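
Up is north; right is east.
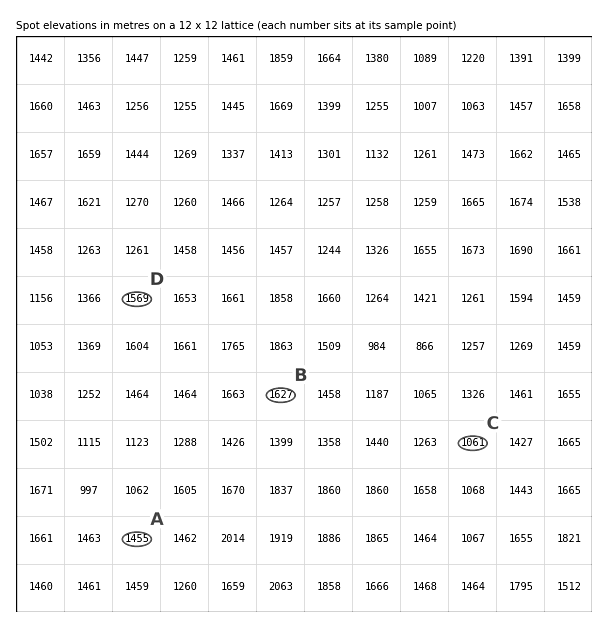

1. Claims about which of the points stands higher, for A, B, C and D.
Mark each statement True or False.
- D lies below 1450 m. False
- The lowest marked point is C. True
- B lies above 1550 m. True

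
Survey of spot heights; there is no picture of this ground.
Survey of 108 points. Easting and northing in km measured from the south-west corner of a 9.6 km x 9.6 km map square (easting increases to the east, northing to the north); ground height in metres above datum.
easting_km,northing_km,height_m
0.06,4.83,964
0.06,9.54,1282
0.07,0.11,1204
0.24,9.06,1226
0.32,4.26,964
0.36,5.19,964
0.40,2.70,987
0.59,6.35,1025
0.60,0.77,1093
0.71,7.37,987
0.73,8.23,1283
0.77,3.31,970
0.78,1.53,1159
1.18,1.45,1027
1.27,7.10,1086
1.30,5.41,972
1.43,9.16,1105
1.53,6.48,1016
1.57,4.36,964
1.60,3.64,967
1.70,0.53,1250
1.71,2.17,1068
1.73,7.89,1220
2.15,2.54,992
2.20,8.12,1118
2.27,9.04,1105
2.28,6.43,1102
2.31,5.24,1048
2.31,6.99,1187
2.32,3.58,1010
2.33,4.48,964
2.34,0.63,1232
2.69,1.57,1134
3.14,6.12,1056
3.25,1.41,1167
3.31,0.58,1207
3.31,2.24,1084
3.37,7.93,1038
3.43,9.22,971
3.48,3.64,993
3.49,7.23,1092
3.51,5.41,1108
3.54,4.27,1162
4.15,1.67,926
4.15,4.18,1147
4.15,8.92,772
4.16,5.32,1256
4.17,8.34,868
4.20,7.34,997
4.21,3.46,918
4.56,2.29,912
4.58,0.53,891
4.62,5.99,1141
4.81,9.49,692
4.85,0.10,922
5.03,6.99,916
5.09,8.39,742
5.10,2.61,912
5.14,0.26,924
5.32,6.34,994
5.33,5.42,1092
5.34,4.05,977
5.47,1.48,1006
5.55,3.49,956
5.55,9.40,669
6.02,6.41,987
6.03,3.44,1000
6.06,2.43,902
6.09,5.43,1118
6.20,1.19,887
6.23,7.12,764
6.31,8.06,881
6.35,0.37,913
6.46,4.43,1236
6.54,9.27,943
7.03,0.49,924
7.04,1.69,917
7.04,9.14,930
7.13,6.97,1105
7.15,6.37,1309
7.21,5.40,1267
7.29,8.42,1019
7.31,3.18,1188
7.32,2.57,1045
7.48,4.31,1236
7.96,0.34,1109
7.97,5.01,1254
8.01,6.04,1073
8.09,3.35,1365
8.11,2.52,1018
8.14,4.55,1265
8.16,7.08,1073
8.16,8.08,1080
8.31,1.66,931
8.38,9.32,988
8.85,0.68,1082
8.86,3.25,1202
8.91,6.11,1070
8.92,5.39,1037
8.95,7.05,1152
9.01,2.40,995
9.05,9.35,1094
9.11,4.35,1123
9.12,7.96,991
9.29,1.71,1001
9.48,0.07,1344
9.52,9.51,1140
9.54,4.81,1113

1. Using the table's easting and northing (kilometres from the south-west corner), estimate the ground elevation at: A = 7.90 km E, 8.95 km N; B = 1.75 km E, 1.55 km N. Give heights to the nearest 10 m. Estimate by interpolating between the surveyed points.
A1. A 950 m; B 1150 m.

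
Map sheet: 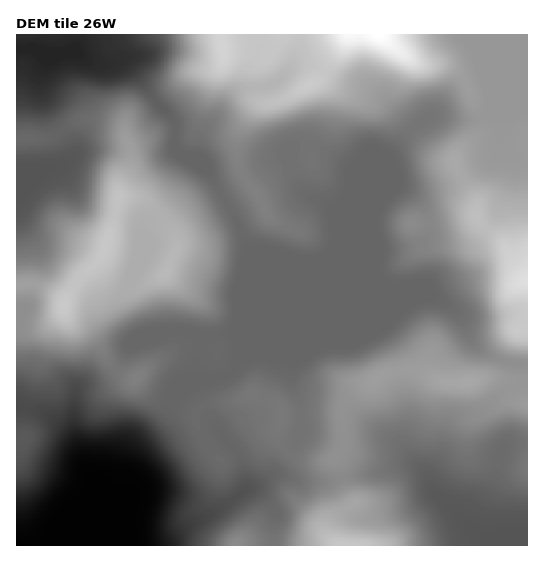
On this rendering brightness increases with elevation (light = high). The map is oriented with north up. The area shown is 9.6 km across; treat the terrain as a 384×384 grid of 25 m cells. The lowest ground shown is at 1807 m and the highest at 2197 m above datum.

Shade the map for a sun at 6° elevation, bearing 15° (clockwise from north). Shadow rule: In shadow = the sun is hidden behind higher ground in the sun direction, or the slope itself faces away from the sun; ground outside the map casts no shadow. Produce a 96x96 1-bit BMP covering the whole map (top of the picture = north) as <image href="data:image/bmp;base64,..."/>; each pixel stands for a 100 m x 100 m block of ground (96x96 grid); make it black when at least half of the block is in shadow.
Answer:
<image width="96" height="96" href="data:image/bmp;base64,Qk2+BAAAAAAAAD4AAAAoAAAAYAAAAGAAAAABAAEAAAAAAIAEAAATCwAAEwsAAAIAAAAAAAAA////AAAAAAAAAAAAAAAAAAAAAAAAAAAAAAAAAAAAAAAAAAAAAAAAAAAAAAAAAAAAAAAAAAAAAAAAAAAAAAAAAAAAAAAAAAAAAAAAAAAAAACAAAAAAAAAAAAAAACAAAAAAAAAAAAAAADAAAAAAAAAAAAAAADgAAB8AAAAAAAAAADgAAD/gAAAAAAAAADgAAH/wAAAAAAAAACAAH//wAAAAAAAAAAAAf//gAAAAAAAAAAAB///gAAAAAAAAAAAH///AAAAAAAAAAAAH///AAAAAAAAAAAAH//+AAAAAAAAAAAAP//8AAAAAAAAAAAAP//4AAAAAAAAAAAAP//4AAAAAAAAAB4AH//wAAAAAAAAAD8AH//wAAAAAAAAAH8AD//gAAAAAAAAAD8AAP/AAAAAAAAAAB8OAP+AAAAAAAAAAAQfAH8AAAAAAAAA+AAfwH4AAAAAAAAB/AA/4DwAAAAAAAAB+AA/8AAAAAAAAAAAAAA//AAAAAAAAAAAAAA//wAAAAAAAAAAAAC//wAAAAAAAAAAAA4//wAAAAAAAAAAAD7//gAAAAAAAAAAAD///AAAAAAAAAAAAH///AAAAAAAAAAAAH///AAAAAAAAAAAAH8//D+AAAAAAAAAAH8P8H/4AAAAAAAAAHgH4P//4AAAAAAAAIADwP//8AAAAAAAAcABAH//+AAAAAAAAeAAAD//8AAAAAAAA+AAAA//4AAAAAAAA/AAAAf/wAAAAAAAA/AAAAH/AAAAAAAAA+AAAAB+AAAAAAAAAYAAAAA4AAAAAAAAAAAAAAAAAAAAAAAAPAAAAAAAAAAAAAAA/gAAAAAAAAAAAAAP/wAAAAAAAAAAAAAf/4AAAAAAAAAAAAAP/4AAAAAAAAAAAAAB+AAAAAAAAAAAAAAAAAAAAAAAAAAAAAAAAAAAAAAAAAAAAAAAAAAAAAAAAAEAAAAAAAAAAAAAAAAAAAAAAAAAAAAAAAAAAAAAAAAAAAAAAAAAAAAAAAAAAAAAAAAAAAAAAAAAAAAAAAAAAAAAAAAAAAAAAAAAAAAAAAAAAAAAAAAAAAAAAAAAAAAAAAAAAAAAAAAAAAAAAAAAAAAAAAAAAAAAAAAAAAAAAAAAAAAAAAAAAAAAAAAAAAAAAAAAAAAAAAAAAAAAAAAAAAAAAAAAAAAAAAeAAAAAAAAAAAAAAB/wADwAAAAAAAAAAB/8Af4AAAAAAAAAAD//g/8AAAAAAAAAMD//5/+AAAAAAAAA+D/////AAAAAAAAD/D/////gAAAAAAAH/n/////4AAAAAAAP///////8AAAAAAAP///////+AAAAAAAP/+B/////AAAAAAAf/4AP+f//AAAAAAAf/wAD4///gAAAAAAP/4AAB///gAAAAAAH/4AAD///wAAAAAAD/4AAD///gAAAAAAAwAAAH///gAAAAAAAAAAAH//wAAAAAAAAAAAAH//AAAAAAAAAAAAAH/+AAAAAAABAAAAAP/4AAAAAAAD/wAAAP/wAAAAAAAD/wAAAH/gAAAAAAAAAAAAAAAAAAAA="/>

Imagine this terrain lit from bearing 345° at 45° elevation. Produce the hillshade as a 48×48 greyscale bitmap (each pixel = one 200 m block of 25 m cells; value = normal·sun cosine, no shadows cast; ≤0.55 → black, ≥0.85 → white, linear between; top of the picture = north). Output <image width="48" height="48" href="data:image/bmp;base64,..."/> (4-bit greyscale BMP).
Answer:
<image width="48" height="48" href="data:image/bmp;base64,Qk32BAAAAAAAAHYAAAAoAAAAMAAAADAAAAABAAQAAAAAAIAEAAATCwAAEwsAABAAAAAAAAAAAAAAABEREQAiIiIAMzMzAERERABVVVUAZmZmAHd3dwCIiIgAmZmZAKqqqgC7u7sAzMzMAN3d3QDu7u4A////AHeIiIiIiIh4q83Kmaupm8zcypeIiIiIiGeIiIiIiIh3ms3bmaupmrvLu6iIiIiIiGZ4iIiIiJmYiKzcqZq7upmZmqmYiId3d0VniIiIiJqqh3m7uYi9y6h4iImYiHd3ZjNGeIiIiImqh2aKqomszLqpmHiId3d2ZjM1Z4iIiIiId2VniZqpqqu7uYd3dmZ3ZjNEZ4iIh3ZmZmZmZ4mId4iZqYd3dmZ3d1REZ3d3dmVVZ3d2ZneIh3d3iIdnd2d4iGVEVmZmZlRWd4iHd3eJqHd3d3Zmd3d4iXZERERFVVVneIiHd3iJqYd3d3ZmZmZniJhlRDIjREVneIh3iHeImYd3d3dmZlVFZpmGVEMhIjV3iId4iIeIiIdmVmZmZ2VERJh2VWUyEkZ4iHd3iIiIiIdlVWZmZndlRXdmVnZTI1eImIiIiImImYdmVVVVVVZ3eGZWZndlVWeIiZmZiZmYmYh3ZmZlVVVniFVVVWd3h2Z4iImamZmZmamYd3d4iIh4iFZUM0VoqYZ3iIiJmZiaq8zLqYiJmrupiEVTIjV4qqh3iIiIiIiJq8zdy6mZmrunVEQyISRniamIiIiIiIiImaq83LqZmqqEIWVDIiNFZ4iIh4iIiIiIiIiavMuqqpl1RIh0NEMiNWZ3ZmeIiIiIiIiImrzLqZmYiImXZVVCATRENFaIiIiIiIiIiKvLqYiIiHiZhmZlMRIiNGd4iIiIiIiIiImqmHdmZ2ebp2ZnZDIjVmZ4iIiIiIiIiIiIh2d3ZYisuGZmiGRFZlV4iIiIiIiIh3eHd3iZh7vMyoZmeJhmZlV4iIiIiIiIh2VmZmeJmcy7y6hmeJmGZlVoiIiIiIiIiGVVVVV5mbqqq6l2eImHZmZniHdmeIiIiIdmZmZ4mbqZqqqHeIiYd4d3dmZmeIiIh3eIh3eKqrqZq8uXd4iJiIiHZWd3eIiIiHeIh3eaq6qqvdyoZ3iZmJmHdniYiIiImZmIiIiaqpq8zdyoZ3iZmZh3eIiZiIiIm7qYiZiJmYmru7uod4mqmZh3iIiId4iIirqYmamZmYiaqqu6mZqqqpd3iIh3d3iIiJmIiaqpqoiJmavLqau7uph4iId3d3iIiIh3eJqpmXd4iazcqZq6mId4iIh3d3iIiIiIiImZiGZmeJvLmIiZd3d3eIiIh3eIh4mqmIiIiGZmZ3mpmHZ4d3d2ZneId2Z3d4m8uoiIiJmYdniZmZd4d4h1RFZndlVEVnmry5iIiLu6mHmqmaqId4h1IAE0VUQzRWiaqpiIiLzMupm7qZmHZVdlMQABIzNERVZ4iIiIiKu7u7vNy5hmZDRnd1MAEkVmZURWd3eIiJqru83u7KdUQyNniZhjM1Z3ZTETV4iIiJmavN3e7LqFRDJGZ4mYZVZmVBABR4iIiJiau7qru8y5h2VWZmiZhkNEIQEjR4iIiJiJmZiImrzMuYdnd2aIhjERATV4eIiIiIh3eIiHd3iqmIh3iHZ4dkEBJXiZmIiIiGd3d4iIdlaIeIiIiHd4dkIRNomZmYiIiA=="/>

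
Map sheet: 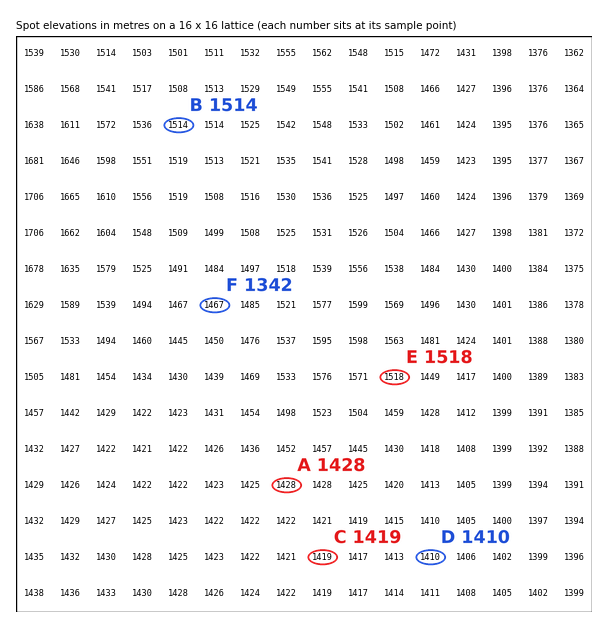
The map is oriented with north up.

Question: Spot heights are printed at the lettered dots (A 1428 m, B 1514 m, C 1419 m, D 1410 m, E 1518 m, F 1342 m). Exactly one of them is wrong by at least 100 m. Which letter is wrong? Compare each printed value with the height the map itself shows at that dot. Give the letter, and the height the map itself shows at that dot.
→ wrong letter F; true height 1467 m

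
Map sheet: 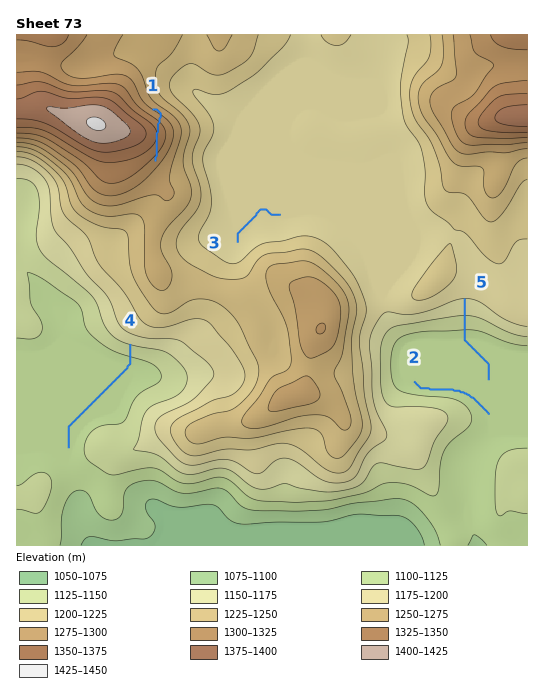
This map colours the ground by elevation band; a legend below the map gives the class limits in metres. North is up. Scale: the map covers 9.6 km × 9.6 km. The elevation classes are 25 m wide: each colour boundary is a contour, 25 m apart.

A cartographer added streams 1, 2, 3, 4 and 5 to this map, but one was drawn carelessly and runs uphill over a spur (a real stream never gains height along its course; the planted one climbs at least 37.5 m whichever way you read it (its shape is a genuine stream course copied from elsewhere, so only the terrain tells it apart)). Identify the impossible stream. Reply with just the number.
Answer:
1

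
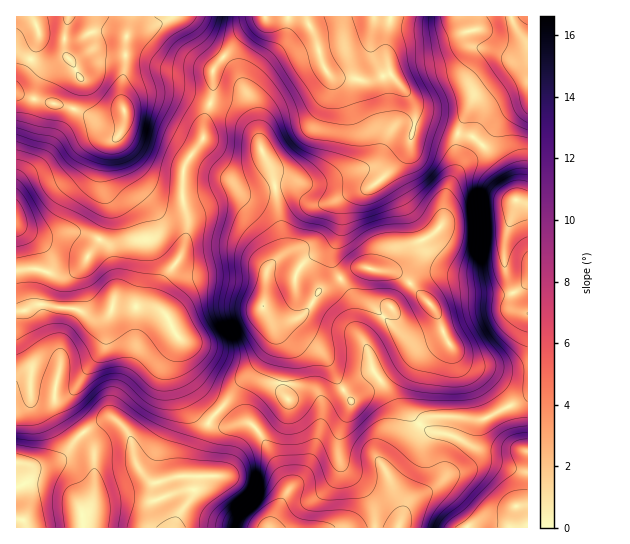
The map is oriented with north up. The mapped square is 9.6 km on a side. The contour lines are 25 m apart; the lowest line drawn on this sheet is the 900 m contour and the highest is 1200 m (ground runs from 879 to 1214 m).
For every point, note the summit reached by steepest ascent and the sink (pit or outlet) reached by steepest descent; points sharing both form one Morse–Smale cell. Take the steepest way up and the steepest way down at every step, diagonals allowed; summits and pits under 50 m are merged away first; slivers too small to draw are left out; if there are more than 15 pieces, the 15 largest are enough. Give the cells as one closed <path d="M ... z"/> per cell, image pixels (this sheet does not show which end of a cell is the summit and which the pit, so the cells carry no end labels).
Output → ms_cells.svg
<path d="M306 16l-40 0-5 7-15 9-33 38 0 23-2 10 23 10 17 14 8 12 2 11 11 21 12 79-17 21-2 27-2 9 11 13 16 5 35 32 12 24 14 20 67-50 29-12-14-32-31-31-19-6 6-5 6-11 6-6 28-11 11-10 4-10 1-22 12-28 0-33-38-14-3-3-4-16-22-28-23 8-34-4-10-12-8-30z"/><path d="M269 315l4 14 0 12-2 6-14 20-22 22-8 13-18 20 10 5 30-4 10 8 10 18 19 36 0 5-17 37 127 1 3-9 0-13-14-32-2-9 34-39-10-16-1-12 13-40 12-10 15-6-5-2-25 11-67 50-14-20-12-24-35-32-16-5z"/><path d="M459 133l-2 1-1 7 1 26-12 28-1 22-4 10-11 10-28 11-6 6-6 11-6 5 19 6 31 31 15 34-19 10-10 12-10 28-1 14 4 10 7 9 6-5 8-3 18 0 26 4 9-1 35-18 7-6 0-82-8-6-7-12-9-32 1-25 11-35-1-9-8-20-11-16-22-21z"/><path d="M174 92l-33 3-9 4-8 8-1 5-21 7-9-2-24-10-53-13 1 177 22-2 26 7 13-7 7-7 12-19 8-18 3-18-5-18 0-23 5-20 10-10 1 6 16 27 19 23 13 5 16 0 1-30 19-28 1-18 5-18z"/><path d="M267 161l-2 6-6 6-12 7-22 4-19 9-23 5 5 21-4 28-5 12-15 19-7 17 0 11 10 9 13 26-4 20 3 17 17 35 13 10 18-21 8-13 22-22 16-26 0-12-10-22 2-9 0-19 3-10 16-19 0-9-9-59z"/><path d="M265 16l-248 0-1 77 15 6 38 8 24 10 8 2 14-3 8-4 1-5 9-8 12-6 29-1 36 12 3-11 2-26 18-22 13-13 15-9z"/><path d="M147 307l-35 0-7 20-1 20-37 52 0 10 15 23 25-13 11 2 13 17 4 21 4 10 11 12 8 2 21-7 17-1 3-25 9-28-12-9-17-35-3-17 4-20-3-6-14-23z"/><path d="M117 137l-10 12-4 17 0 23 5 22-5 22-6 10-12 19-16 13-10 1-20-7-22 2 0 40 8 0 9-6 11-1 14 4 14 0 20 9 10 0 8-4 2-6 34 0 14 3-4-4 2-16 5-12 19-27 5-22-1-16-5-16-20-1-8-4-10-10z"/><path d="M527 16l-136 0-6 27 3 24 4 10 20 24 4 16 6 4 36 12 19-42 32-23 19-5z"/><path d="M419 424l-34 41 2 9 14 32 0 13-2 8 114 1 3-21 2-2 10 0 0-52-2-2-35 0-16-3-21-12-25-5z"/><path d="M249 423l-20 4-21-4-9 27-2 23-5 4 1 17-13 19-5 15 95 0 2-2 3-11 13-25 0-5-27-50z"/><path d="M113 419l-12 2-18 12 9 12 3 9 0 35-4 14-8 10 0 14 91 1 6-15 13-19 0-16-2-2-12 0-21 7-8-2-14-18-4-21-4-9-10-12z"/><path d="M45 304l-11 1-9 6-9 0 0 24 16 28-1 24 4 4 8 1 27 0 6-5 13-21 14-16 2-7 0-16 4-12-16 2-20-9-14 0z"/><path d="M527 64l-18 4-30 21-6 8-14 33 2 5 13 2 22 21 13 21 6 19 8 5 5-1z"/><path d="M83 433l-26 28-15 6-26-4 1 65 66-1 0-14 8-10 4-14-2-42z"/>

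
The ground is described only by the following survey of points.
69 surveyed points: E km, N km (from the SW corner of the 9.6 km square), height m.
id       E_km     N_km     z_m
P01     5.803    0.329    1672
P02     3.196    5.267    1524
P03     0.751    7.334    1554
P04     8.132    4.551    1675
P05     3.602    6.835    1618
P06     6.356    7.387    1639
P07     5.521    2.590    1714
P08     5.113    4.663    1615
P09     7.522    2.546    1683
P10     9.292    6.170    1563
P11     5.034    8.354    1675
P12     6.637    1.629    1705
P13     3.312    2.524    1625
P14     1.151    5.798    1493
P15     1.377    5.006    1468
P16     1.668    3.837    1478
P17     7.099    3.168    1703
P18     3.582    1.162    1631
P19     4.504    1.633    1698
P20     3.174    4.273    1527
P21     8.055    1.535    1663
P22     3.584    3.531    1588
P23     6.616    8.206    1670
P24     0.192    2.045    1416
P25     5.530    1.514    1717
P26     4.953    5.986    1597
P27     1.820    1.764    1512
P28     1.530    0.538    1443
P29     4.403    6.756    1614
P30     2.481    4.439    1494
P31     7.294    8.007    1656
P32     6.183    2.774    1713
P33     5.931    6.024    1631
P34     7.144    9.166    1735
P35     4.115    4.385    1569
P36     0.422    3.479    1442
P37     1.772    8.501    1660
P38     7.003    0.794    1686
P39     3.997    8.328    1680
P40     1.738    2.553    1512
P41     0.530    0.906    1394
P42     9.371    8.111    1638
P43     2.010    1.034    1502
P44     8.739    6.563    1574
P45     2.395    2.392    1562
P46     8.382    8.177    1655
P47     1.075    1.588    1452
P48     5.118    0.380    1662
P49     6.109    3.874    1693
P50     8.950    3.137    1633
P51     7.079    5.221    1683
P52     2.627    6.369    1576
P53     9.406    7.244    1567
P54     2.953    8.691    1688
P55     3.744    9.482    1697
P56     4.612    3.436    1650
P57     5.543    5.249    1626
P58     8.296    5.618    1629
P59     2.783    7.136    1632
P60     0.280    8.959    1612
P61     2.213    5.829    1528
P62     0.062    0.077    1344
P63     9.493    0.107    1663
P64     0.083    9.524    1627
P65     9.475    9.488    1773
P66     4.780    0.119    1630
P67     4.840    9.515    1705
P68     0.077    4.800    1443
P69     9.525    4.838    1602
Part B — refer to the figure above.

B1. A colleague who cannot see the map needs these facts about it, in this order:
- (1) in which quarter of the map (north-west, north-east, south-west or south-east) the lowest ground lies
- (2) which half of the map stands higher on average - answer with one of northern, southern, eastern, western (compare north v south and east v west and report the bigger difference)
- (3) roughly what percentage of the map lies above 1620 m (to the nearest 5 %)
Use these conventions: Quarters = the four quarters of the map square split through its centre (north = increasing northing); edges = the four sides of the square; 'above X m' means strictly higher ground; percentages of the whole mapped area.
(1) The lowest ground is in the south-west quarter.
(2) On average the eastern half of the map is the higher ground.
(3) About 60 % of the map lies above 1620 m.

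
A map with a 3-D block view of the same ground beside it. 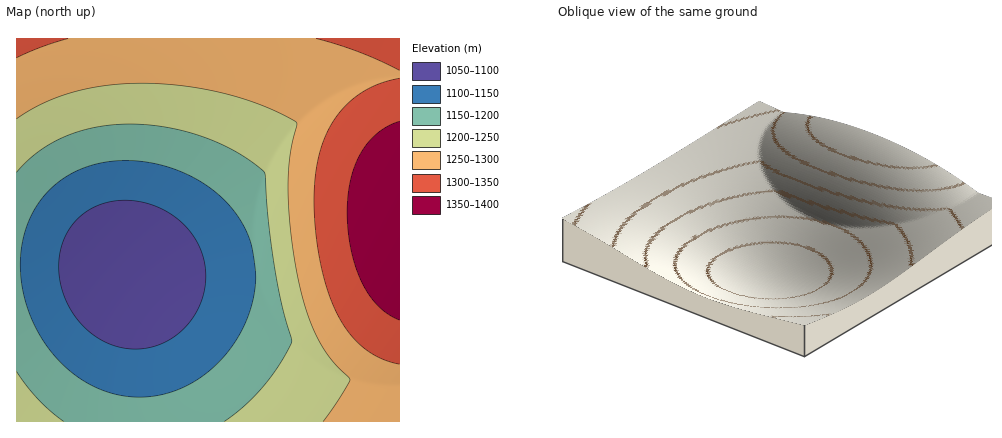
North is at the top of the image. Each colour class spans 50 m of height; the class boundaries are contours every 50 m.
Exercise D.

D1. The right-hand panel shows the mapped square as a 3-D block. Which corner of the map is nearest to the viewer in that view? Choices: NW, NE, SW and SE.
SW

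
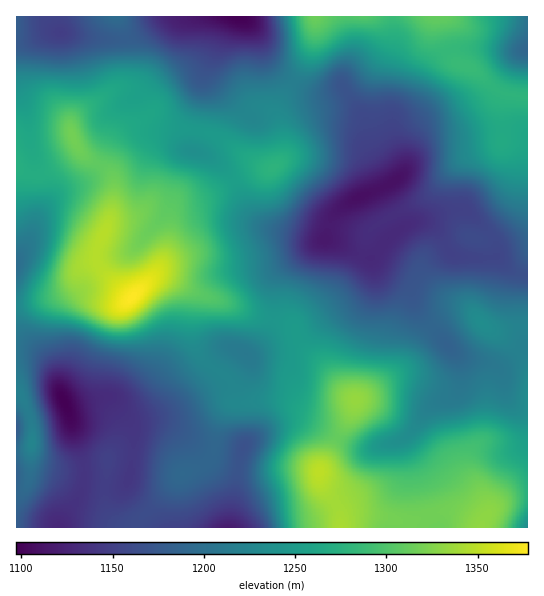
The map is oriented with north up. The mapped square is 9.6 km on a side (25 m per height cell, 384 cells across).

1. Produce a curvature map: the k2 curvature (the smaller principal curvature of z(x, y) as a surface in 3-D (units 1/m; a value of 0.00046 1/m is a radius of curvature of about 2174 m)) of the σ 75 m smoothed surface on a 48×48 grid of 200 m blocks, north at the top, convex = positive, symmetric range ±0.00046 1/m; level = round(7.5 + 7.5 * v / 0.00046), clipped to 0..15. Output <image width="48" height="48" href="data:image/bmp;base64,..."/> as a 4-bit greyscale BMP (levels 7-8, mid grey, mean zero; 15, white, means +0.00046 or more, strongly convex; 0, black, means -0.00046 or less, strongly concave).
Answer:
<image width="48" height="48" href="data:image/bmp;base64,Qk32BAAAAAAAAHYAAAAoAAAAMAAAADAAAAABAAQAAAAAAIAEAAATCwAAEwsAABAAAAAAAAAAAAAAABEREQAiIiIAMzMzAERERABVVVUAZmZmAHd3dwCIiIgAmZmZAKqqqgC7u7sAzMzMAN3d3QDu7u4A////AGVFVniHd3d3d2RFMVeHd3d2Z4d3Z4h3ZVU0VXh3d3Zmd2VEQlh2ZniHZ3d3d4iJlmdEVWd1ZlZ3d3ZEQ1ZmdniHZnd3d3iap3lkZVd1RWeZh3ZCRVaIhmeIZmd3d3iJlmh0dUd2RGiZh4cxRniZl2Z3Zmd3d4h4dVZkZUeHQ2iZh4ggN5mruWRGdmZ3h3dmZnhiREiYU2iId4gwFpq8umICVVVoh2VEVpuBEliYY2iHZndAAmiIZCEAACWJmHd2VmmAAlZ3ZFd2ZlQhABNEMzQwAABpl4moZieQAUVnZWZmVVRFIBM0RWd2ZAAlZ4mXVTeAAmd3ZmZmZomHVFZVVomZlzESM0VUM2dQA2d2VWZmZ5mHZnhkaJqqqEMzM0RENYYQBWVURWdmZnd3ZodTaqqrp0RWZVZlR4UAFmVUVnh3d3d2VXdTaaqqhlVWZWh1V3QAJndmZ3d3h3iGNYdUVniYdndmVWdlVmQSRXZVVWZnd3d1NndlZVVmZ4h2RFRFZmQ2VUIRI0VmZlVDRWdmZmVEVndkIzRWZlNFMAABACRWVDETRWd1Z3ZVREQzI1eHdjIiABWJYhJGVCJFVWiGVmZmdmVERZmXZzNWRGi+2DE1ZVd2VWiYZmZmeHVVVpmGZ0aYZnebumIleImHVGiYd3ZVZ2RXZ5l2eFinh2Z5qXVEZ4mXVHmYd4dUVmVod5hmeFh2h1VnmYdmVXd2VGiHeJhTRnZXd4dnZTVWmWZlZ3iHZDNEVEV3eJZDRndVZmVVMSJHmYdUNXiYdlVmdkM1ZlM1RohlQzNENCEViIdTEmiXeZdmiHQiMyNWRYmGRERUV0EDeId2QTd3eZZXiGUyM0Z3VGiFV4h0V1ISV4iIZCVnd3VWVEVTNXiIZDVVaJdDVmMSV4iJZlRmZlRUMjVkNWeId0RGd3MkZnQiRniZZnVnd2VURVVTIkZ3d2ZWZkJHd2YyNWeIZYd4d3ZUV4dlMQE1d2d2VDJoh3dkNEVnZYh6h3ZEeIdmZTERJFZlQiNnh3d1VURXZHh5hmVFiph3d1VTISRVVUNXiHZkV2V4hGdnZUNXiqmId1VnYxJXiWV3d3VEeYZ5hWUyIjV3eJmph1RohjE2mmapd2Q1iHVnZWUyJGd3Z4mphkRodkMleGeqh2NHmGRmVWZmZ3d2VXiHZURndlU1d2eIh2NHqWNnZnd3d4hkNFZlVVVodmdFZmZmZlNXqVRWd4h1Z3ZEVmZmZ2VndWZUZnd3ZlRmiFVlZ4mFRVRXh4dmeGREVEVUV3iId2WId2Z3ZnmVI0V5iIdlVkJEM0RERWd4d3Z5dmaIeHeEI1eYdmZEMhJmVWZWZmd2Z3d3ZmeZialjREaZZUM0MQN4dndniIhkRndmVmaJiJhUZkSJYiI2ZAF4h3h3iIhiEiNFVVQyJFZVd2RoUQJYlxBHh2h2ZlQgADMzMyIQE0ZVeIZWMAJ5qEJFdld2RFVUM3VURERERFVEVnZTAASJqFRVZVeId4mXVHVWVnd3ZVRFVVVDADeJllaHZGeIiHh3dQ=="/>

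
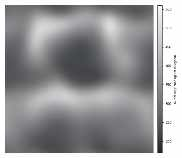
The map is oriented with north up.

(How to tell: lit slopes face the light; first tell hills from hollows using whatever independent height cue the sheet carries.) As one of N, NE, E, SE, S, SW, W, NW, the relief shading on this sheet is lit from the S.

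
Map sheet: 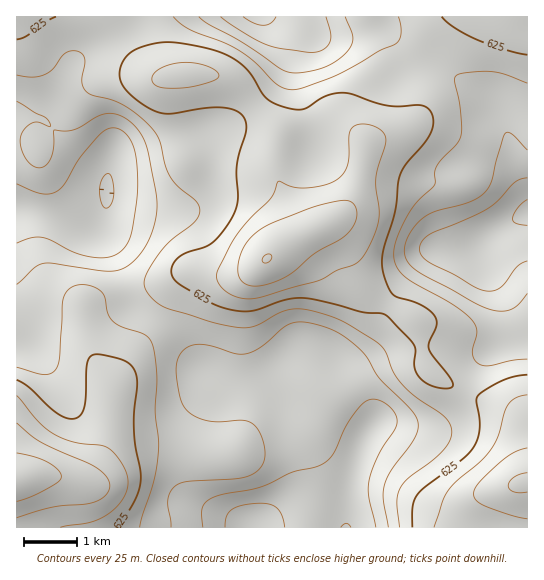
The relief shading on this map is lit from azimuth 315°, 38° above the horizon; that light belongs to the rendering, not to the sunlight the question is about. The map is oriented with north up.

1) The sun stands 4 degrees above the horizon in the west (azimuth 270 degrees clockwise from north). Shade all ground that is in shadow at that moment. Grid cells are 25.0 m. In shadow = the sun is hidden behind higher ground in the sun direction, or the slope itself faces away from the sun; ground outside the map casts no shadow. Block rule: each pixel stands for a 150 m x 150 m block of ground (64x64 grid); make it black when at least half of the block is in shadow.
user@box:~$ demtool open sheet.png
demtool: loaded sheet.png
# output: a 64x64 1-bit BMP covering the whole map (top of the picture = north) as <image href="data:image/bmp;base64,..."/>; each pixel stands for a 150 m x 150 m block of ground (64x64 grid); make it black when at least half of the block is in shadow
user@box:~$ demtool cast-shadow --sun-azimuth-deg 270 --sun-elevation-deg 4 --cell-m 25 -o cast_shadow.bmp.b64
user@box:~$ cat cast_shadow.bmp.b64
<image width="64" height="64" href="data:image/bmp;base64,Qk0+AgAAAAAAAD4AAAAoAAAAQAAAAEAAAAABAAEAAAAAAAACAAATCwAAEwsAAAIAAAAAAAAA////AAAAAAAAAAAAAAAAAAAHwAAAAAAAAA/wAAAAAAAAD/wAAAAAAAAH/AAAAAAAAAf8AAAAAAAAB/gAAAAAAAAH8AAAAAAAAAPAAAAAAAAAAQAAAAAAAAAAAAAAAAAAAAAAAAAAAAAAAAAAAAAAAAAAAAAAAAAAAAAAAAAAAAAAAAAAAAAAAAAA4AAAAAAAAADwAAAAAAAAAPAAAAAAAAAAcAAAAAAAAAAgAAAAAAAAAAAAAAAAAAAAAAAAAAAAAAAAAAAAAAAAAAAAAAAAAAAAAAAAAAAAAAAAAAAAAAAAAAAAAAAAAAAAAAAAAAAAAAAAAAAAAAAAAAAAAAAAAAAAAAAAAAAAAAAAAAAH+AAAAAAAAAf8AAAAAAAAD/4AAAAAAAAH/gAAAAAAAAf+AAAAAAAAB/4AAAAAAAAH/AAAAAAAAAf4AAAAAAAAB+AAAAAAAAAAAAAAAAAAAAAAAAAAAAAAAAAAAAAAAAAAAAAAAAAAAAAAAAAAAAAAAAAAAAAAAAAAAAAAAAAAAAAAAAAAAAAAAAAAAAAAAAAAAAAAAAAAAAAAAAAAAAAAAAAAAAAAAAAAAAAAAAAAAAAAAAAAAAMAAAAAAAAAB8AAAAAAAAAPwAAAAAAAAA/AAAAAAAAAHwAAAAAAAAAeAAAAAAAAABwAAAAAAAAAEAAAAAAAAAAAAAAAAA=="/>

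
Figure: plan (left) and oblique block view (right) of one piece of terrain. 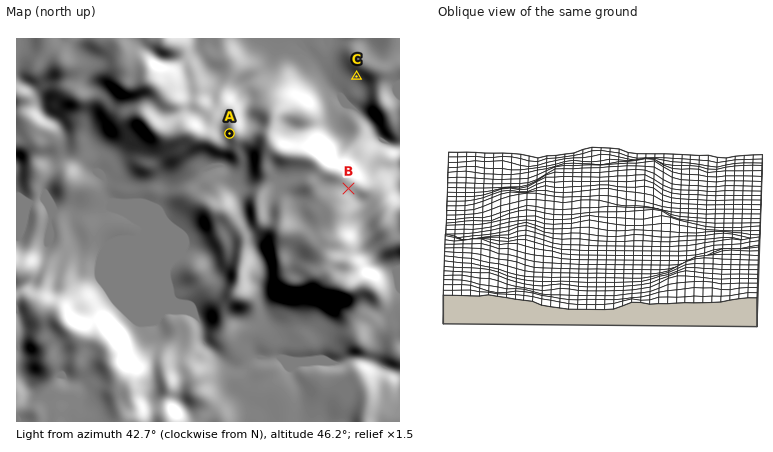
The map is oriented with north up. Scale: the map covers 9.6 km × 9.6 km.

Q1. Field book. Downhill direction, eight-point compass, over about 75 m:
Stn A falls W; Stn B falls E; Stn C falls SW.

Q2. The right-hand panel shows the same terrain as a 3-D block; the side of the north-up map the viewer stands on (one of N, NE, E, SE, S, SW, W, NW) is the W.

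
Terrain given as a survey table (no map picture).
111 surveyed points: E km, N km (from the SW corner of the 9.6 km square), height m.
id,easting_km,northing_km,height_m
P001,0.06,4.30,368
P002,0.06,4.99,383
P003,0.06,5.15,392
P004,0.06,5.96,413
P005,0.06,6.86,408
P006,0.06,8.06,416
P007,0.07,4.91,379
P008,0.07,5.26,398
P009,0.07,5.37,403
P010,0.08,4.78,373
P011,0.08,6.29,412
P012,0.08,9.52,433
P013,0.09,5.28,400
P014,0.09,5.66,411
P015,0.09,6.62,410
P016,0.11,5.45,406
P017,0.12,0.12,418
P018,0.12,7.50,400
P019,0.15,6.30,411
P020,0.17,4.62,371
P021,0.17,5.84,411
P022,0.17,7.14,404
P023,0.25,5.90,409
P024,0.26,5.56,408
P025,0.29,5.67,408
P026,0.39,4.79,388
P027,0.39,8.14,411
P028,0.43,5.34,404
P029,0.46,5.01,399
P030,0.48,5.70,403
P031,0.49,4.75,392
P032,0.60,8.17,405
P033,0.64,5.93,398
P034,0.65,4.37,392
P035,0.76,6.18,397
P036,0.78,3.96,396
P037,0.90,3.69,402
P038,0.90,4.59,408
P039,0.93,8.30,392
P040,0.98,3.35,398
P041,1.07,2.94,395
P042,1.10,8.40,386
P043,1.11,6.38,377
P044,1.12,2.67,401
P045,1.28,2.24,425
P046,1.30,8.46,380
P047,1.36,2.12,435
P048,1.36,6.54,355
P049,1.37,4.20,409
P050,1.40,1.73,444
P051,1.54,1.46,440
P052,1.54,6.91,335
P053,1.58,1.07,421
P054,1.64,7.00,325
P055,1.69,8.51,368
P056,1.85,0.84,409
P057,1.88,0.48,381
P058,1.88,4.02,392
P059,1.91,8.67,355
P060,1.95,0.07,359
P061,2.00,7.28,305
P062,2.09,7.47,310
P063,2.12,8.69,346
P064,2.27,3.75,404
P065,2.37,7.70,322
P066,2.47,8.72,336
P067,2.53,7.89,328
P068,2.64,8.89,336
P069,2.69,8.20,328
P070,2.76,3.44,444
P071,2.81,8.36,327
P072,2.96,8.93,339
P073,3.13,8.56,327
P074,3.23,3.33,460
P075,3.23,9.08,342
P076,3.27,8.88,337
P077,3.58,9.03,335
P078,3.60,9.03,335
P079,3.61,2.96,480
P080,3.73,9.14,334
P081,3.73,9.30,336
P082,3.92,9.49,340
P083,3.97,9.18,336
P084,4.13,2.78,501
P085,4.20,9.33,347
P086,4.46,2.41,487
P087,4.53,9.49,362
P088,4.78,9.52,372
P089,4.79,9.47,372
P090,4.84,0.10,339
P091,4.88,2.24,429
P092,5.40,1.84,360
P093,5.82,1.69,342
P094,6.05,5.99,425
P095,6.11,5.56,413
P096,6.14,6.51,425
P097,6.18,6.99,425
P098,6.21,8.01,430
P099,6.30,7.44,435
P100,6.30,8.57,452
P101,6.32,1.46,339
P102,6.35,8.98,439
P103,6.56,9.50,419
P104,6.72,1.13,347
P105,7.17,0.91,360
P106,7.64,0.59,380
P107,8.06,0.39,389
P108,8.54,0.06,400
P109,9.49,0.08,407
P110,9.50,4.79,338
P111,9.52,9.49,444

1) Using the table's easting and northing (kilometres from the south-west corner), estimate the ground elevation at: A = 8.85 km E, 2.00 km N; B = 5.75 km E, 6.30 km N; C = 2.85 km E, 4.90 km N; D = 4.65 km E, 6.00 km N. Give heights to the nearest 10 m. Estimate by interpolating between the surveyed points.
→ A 340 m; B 410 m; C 420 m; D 390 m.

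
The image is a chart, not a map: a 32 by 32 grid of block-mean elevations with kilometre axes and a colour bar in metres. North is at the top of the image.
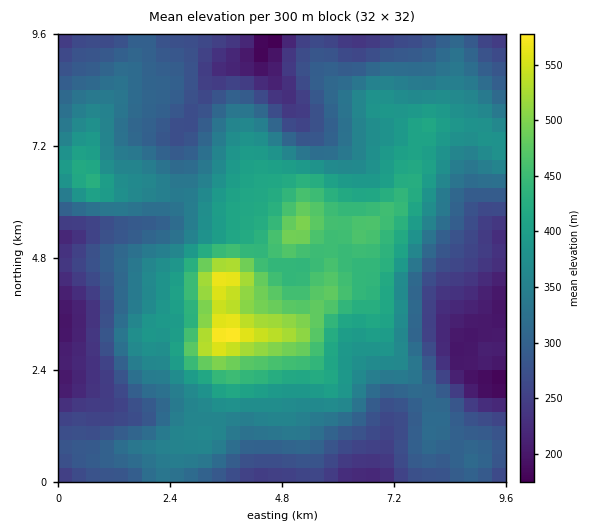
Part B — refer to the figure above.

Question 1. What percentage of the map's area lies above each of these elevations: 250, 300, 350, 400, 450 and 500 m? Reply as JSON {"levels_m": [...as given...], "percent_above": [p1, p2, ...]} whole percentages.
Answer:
{"levels_m": [250, 300, 350, 400, 450, 500], "percent_above": [87, 64, 42, 23, 10, 3]}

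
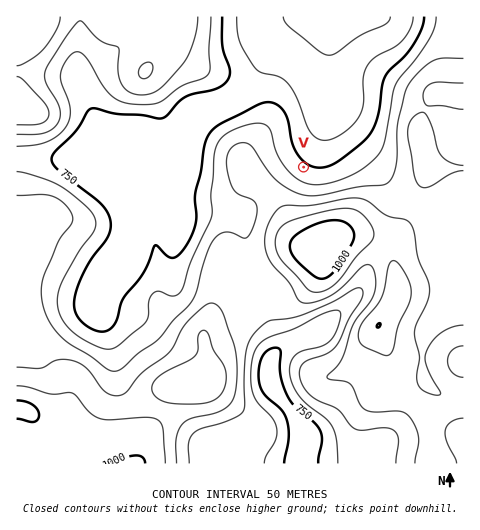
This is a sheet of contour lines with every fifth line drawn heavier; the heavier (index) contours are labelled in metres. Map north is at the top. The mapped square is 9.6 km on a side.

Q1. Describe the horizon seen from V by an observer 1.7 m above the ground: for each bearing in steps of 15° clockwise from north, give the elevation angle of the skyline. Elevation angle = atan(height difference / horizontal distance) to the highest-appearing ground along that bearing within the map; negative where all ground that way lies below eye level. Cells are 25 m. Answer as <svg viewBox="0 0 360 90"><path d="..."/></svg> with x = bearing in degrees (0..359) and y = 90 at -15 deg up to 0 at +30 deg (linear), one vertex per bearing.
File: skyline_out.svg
<svg viewBox="0 0 360 90"><path d="M0 64l15 0 15-1 15-5 15-3 15-2 15 0 15 0 15-5 15-5 15-4 15-1 15 2 15 2 15 0 15 1 15 1 15 2 15 2 15 2 15 3 15 2 15 3 15 4"/></svg>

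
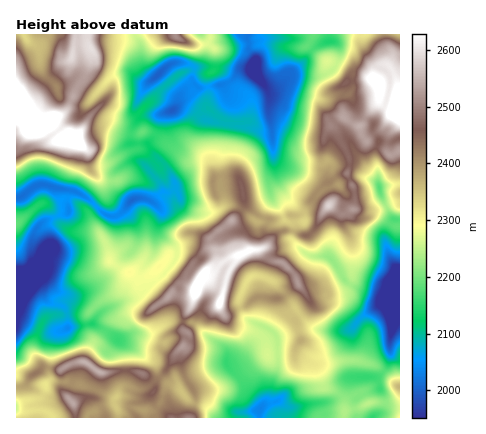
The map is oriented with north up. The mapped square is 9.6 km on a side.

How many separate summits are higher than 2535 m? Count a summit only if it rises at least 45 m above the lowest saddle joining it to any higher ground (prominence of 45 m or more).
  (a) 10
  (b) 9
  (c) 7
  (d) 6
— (c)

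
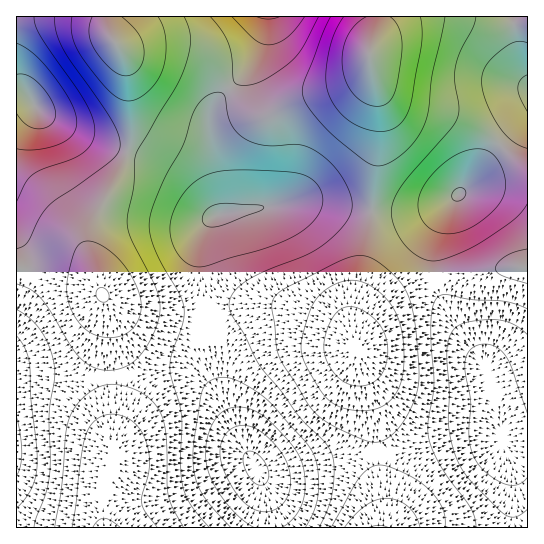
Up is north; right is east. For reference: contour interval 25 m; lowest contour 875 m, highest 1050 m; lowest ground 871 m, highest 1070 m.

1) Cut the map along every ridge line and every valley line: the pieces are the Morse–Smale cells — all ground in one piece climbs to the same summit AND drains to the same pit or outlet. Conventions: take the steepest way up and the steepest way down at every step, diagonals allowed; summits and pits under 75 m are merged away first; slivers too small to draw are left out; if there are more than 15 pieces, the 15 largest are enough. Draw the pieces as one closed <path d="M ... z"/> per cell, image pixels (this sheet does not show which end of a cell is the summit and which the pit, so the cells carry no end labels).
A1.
<path d="M266 16l-159 1 1 14 12 18 7 17 5 65-3 16-6 19-30 55-5 17 3 20 16 45 2 14 0 61 4 84-8 21-2 16 2 29 163-1-1-24-7-28-21-38-15-39-5-40-14-40-5-55 0-17 3-13 6-12 14-10-3-28-11-48 0-18 7-15 29-29 10-14 9-21z"/><path d="M527 16l-149 0-2 17-7 18 2 16 6 24 3 30-8 89 5 2 40-1 17-4 22-9-7 8-13 32-1 35 8 28 8 16 29 41 16 40 5 24 2 21 9 27 2 58 14-1z"/><path d="M319 203l-30 0-43 6-24 4-13 8-6 12-3 13 5 72 14 40 1 21 5 23 14 35 24 46 4 20 1 24 113 1 2-2 1-17-7-46-2-42-23-95 1-21 10-35 9-59z"/><path d="M455 197l-13 7-25 7-44 0-2 6-3 26-15 62-1 21 23 95 2 42 7 46-2 19 131-1-1-57-9-27-2-21-5-24-16-40-29-41-8-16-8-28 1-35 5-16z"/><path d="M377 16l-110 1-3 21-9 21-10 14-29 29-7 15 0 18 12 56 1 22 67-10 30 0 34 6 19 1 8-89-3-30-6-24-2-16 7-18z"/><path d="M106 16l-90 1 0 250 10 4 45 4 18 6 12 11-12-39-1-15 5-17 30-55 6-19 3-16-5-65-7-17-12-18z"/><path d="M17 268l-1 259 87 1 1-38 9-28-4-84 0-61-2-14-6-10-8-9-10-5-18-6-28-1z"/>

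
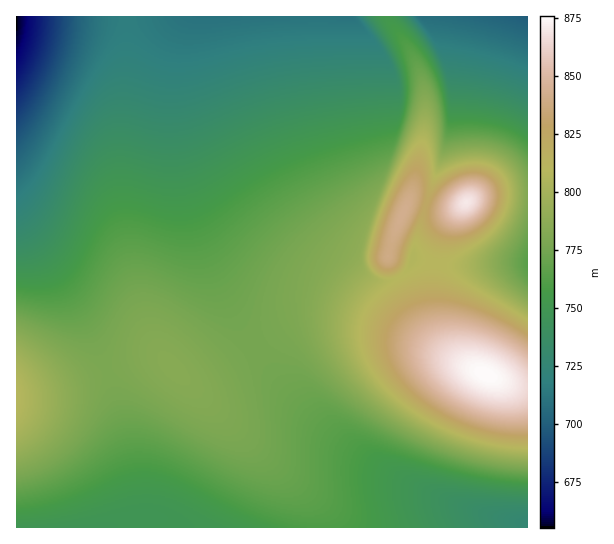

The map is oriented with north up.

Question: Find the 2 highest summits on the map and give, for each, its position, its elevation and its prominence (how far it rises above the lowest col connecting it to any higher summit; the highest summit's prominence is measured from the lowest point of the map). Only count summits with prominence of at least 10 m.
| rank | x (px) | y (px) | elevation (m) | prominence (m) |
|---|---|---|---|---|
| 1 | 486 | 374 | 876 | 221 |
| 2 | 466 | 202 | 870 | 60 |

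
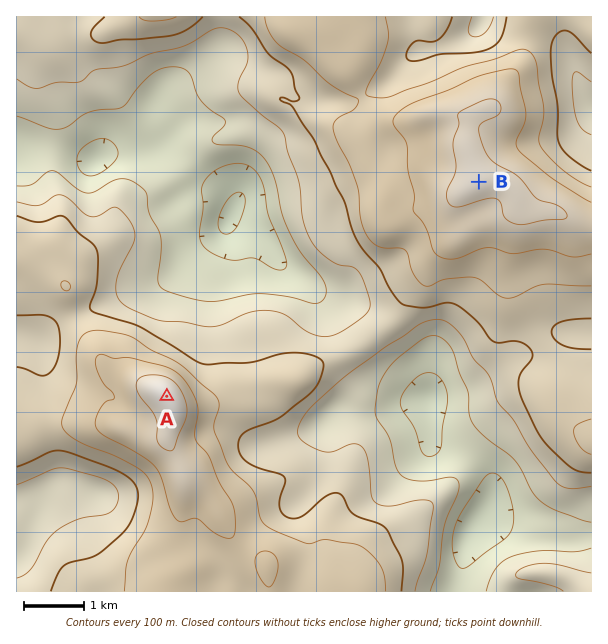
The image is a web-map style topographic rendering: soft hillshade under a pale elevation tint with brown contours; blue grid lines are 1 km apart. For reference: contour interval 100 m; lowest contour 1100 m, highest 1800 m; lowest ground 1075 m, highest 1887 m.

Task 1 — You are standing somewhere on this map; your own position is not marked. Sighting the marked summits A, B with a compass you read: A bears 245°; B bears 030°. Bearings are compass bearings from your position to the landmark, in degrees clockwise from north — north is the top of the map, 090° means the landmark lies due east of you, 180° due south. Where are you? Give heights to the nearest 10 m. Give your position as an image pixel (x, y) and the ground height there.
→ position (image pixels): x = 424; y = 276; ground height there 1630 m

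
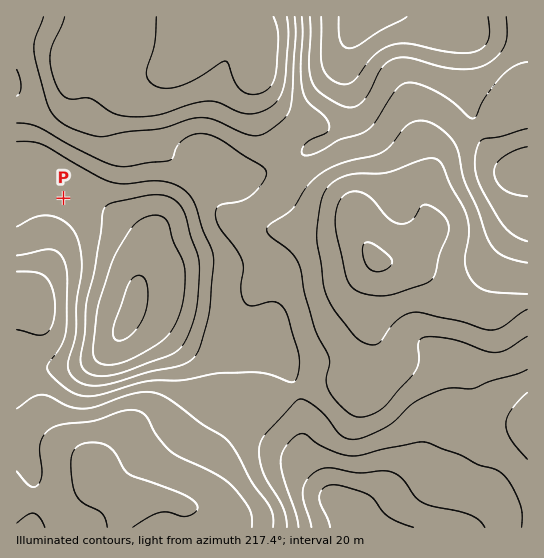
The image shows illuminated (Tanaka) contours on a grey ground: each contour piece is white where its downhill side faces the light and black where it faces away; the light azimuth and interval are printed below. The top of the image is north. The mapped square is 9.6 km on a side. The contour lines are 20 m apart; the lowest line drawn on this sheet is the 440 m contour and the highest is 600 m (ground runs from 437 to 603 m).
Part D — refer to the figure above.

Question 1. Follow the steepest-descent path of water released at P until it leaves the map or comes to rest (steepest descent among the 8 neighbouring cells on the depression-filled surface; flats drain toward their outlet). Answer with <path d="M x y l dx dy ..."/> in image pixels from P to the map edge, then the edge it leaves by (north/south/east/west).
<path d="M63 198l-12 12 0 48-2 5-12 15-8 13-8 8-4 0"/>
exit: west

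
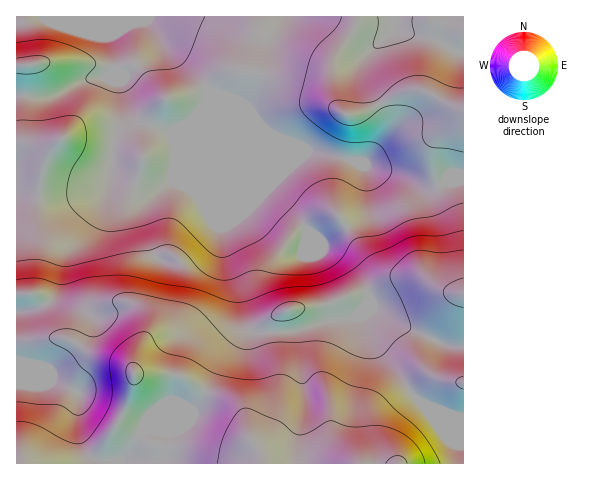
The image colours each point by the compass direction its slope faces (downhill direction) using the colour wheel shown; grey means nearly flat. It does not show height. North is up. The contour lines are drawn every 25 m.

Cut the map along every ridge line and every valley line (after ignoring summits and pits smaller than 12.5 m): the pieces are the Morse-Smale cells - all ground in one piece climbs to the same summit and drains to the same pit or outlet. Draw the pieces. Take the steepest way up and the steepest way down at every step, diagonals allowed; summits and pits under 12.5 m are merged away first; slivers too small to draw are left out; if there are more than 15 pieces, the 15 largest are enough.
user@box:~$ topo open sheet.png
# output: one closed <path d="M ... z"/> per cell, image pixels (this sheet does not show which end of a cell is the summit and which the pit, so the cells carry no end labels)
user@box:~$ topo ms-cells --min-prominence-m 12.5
<path d="M134 16l-74 0 48 20 5 11 2 22-12 9-19 2-31 16-37 1 0 215 22-3 9-5 6-7 10-40 37-50 8-19 3-20 2 5 5 4 33 12 13-3 8-6 34-81 0 93 14 32 6 33 11 24 3 18 1 31-23 33-18 40-7 7-48 20-22 30-14 3 354 1 1-47-13-2-19-7-13-7-6-6-15-24-23-27-10-18-3-8 8-21-12-27-17-16-15-5-11-12 10 4 36-25 5-9-1-40-11-6-47-10-58-24-43-40-21-25-23-20-15-21z"/><path d="M206 99l-34 81-8 6-13 3-33-12-5-4-2-5-3 20-8 19-37 50-10 40-6 7-9 5-22 4 0 52 63 28 0 41 8 20 10 6 12 3 14-3 22-30 48-20 11-13 14-34 23-33-1-31-3-18-11-24-6-33-14-32z"/><path d="M392 16l-257 1 12 4 15 21 23 20 21 25 39 37 8 5 54 22 47 10 20 8 28 7 22 13 9 0 9-5 21-4 1-126-10-3-19-12-37-9-3-3z"/><path d="M363 164l-3 1 6 4 0 38-2 6-14 12-23 15-9 1 8 8 10 3 8 4 14 14 8 15 6 22 4 4 20 12 45 21 22 3 1-166-22 3-9 5-9 0-22-13z"/><path d="M59 16l-43 1 1 79 36 0 31-16 19-2 12-9-2-22-5-11z"/><path d="M18 366l-2 1 0 96 93 1-1-2-17-4-9-13-4-15 1-37z"/><path d="M369 297l-7 21 3 8 10 18 23 27 15 24 6 6 13 7 19 7 12 1 1-68-23-4-45-21-20-12-4-4z"/><path d="M463 16l-70 1 2 10 3 3 37 9 19 12 9 2z"/>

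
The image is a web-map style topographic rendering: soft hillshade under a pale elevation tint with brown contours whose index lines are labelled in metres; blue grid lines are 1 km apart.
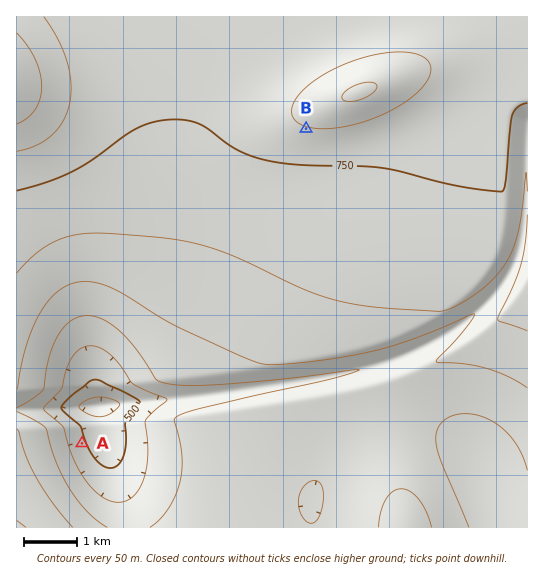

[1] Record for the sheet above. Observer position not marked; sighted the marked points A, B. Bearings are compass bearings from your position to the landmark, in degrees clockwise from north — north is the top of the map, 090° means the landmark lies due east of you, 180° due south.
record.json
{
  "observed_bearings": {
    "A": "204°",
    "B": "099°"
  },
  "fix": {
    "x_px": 228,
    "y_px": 116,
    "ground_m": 760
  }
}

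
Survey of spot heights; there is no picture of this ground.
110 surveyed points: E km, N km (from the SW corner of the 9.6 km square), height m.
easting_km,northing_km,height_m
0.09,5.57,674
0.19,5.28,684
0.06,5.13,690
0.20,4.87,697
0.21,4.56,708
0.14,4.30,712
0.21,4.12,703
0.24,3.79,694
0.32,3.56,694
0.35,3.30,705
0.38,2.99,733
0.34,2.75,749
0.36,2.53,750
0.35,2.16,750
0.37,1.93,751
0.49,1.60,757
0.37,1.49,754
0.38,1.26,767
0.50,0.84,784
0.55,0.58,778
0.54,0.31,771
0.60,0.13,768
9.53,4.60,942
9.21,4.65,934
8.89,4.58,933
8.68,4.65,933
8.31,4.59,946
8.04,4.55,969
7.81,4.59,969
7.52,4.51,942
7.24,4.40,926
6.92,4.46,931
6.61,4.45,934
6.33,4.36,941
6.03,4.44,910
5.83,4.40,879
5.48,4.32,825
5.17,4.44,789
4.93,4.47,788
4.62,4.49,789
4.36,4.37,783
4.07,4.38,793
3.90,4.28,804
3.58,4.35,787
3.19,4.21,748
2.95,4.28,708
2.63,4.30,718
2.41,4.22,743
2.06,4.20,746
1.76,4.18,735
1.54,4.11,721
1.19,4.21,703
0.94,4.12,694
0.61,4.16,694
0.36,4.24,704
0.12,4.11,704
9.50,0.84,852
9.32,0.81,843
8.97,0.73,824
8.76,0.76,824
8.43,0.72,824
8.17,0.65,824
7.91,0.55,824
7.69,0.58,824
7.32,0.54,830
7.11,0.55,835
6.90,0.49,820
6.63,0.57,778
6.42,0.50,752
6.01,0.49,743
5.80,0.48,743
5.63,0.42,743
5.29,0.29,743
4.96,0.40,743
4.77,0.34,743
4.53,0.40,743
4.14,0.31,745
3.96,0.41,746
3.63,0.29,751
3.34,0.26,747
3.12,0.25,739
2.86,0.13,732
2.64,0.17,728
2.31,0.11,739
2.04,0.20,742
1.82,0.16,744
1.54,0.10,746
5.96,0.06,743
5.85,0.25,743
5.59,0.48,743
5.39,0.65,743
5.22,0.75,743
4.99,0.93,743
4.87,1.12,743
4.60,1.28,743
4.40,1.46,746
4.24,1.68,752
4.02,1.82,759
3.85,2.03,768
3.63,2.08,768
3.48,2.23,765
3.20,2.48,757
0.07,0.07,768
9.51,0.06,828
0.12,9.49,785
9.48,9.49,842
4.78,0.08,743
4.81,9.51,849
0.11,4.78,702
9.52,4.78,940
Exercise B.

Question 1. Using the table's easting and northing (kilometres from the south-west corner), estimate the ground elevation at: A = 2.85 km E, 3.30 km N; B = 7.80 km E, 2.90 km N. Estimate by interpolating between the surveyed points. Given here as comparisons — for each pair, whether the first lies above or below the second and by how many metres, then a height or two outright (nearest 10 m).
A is below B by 140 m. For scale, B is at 860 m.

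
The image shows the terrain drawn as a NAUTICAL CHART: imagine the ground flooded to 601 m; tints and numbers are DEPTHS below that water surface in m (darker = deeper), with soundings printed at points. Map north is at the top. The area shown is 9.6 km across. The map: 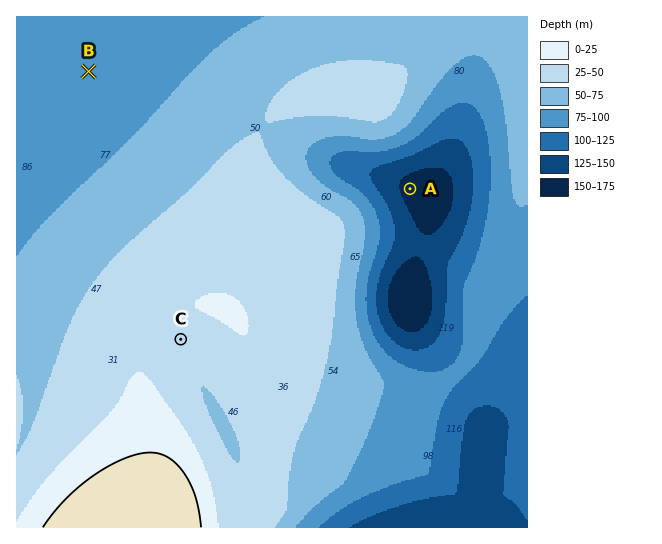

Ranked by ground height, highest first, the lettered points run C B A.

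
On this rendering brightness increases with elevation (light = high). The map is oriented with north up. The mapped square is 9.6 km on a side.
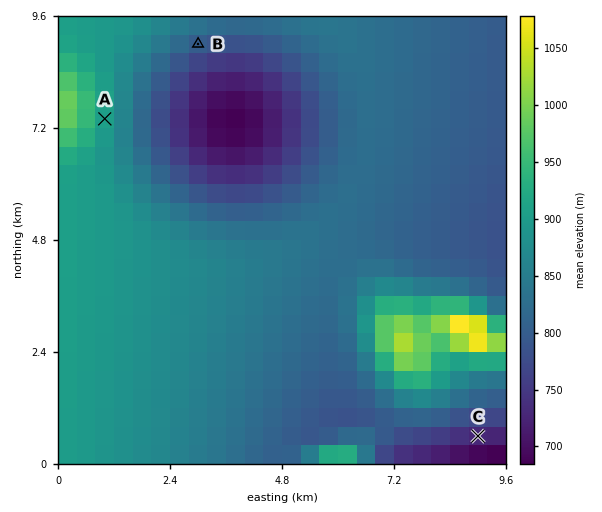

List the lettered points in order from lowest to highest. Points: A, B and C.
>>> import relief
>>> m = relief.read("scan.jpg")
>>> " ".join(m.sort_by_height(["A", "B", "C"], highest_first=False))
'C B A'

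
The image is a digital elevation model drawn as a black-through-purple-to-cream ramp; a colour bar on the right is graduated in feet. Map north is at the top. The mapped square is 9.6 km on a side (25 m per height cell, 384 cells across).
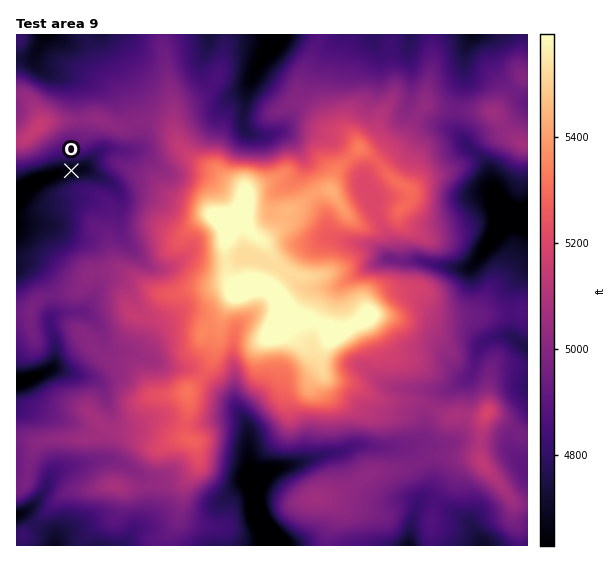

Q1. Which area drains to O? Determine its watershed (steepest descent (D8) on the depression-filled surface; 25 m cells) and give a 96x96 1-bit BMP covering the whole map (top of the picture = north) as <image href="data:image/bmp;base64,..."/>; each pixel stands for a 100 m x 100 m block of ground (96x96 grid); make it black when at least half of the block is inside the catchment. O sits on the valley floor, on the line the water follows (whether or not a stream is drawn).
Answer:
<image width="96" height="96" href="data:image/bmp;base64,Qk2+BAAAAAAAAD4AAAAoAAAAYAAAAGAAAAABAAEAAAAAAIAEAAATCwAAEwsAAAIAAAAAAAAA////AAAAAAAAAAAAAAAAAAAAAAAAAAAAAAAAAAAAAAAAAAAAAAAAAAAAAAAAAAAAAAAAAAAAAAAAAAAAAAAAAAAAAAAAAAAAAAAAAAAAAAAAAAAAAAAAAAAAAAAAAAAAAAAAAAAAAAAAAAAAAAAAAAAAAAAAAAAAAAAAAAAAAAAAAAAAAAAAAAAAAAAAAAAAAAAAAAAAAAAAAAAAAAAAAAAAAAAAAAAAAAAAAAAAAAAAAAAAAAAAAAAAAAAAAAAAAAAAAAAAAAAAAAAAAAAAAAAAAAAAAAAAAAAAAAAAAAAAAAAAAAAAAAAAAAAAAAAAAAAAAAAAAAAAAAAAAAAAAAAAAAAAAAAAAAAAAAAAAAAAAAAAAAAAAAAAAAAAAAAAAAAAAAAAAAAAAAAAAAAAAAAAAAAAAAAAAAAAAAAAAAAAAAAAAAAAAAAAAAAAAAAAAAAAAAAAAAAAAAAAAAAAAAAAAAAAAAAAAAAAAAAAAAAAAAAAAAAAAAAAAAAAAAAAAAAAAAAAAAAAAAAAAAAAAAAAAAAAAAAAAAAAAAAAAAAAAAAAAAAAAAAAAAAAAAAAAAAAAAAAAAAAAAAAAAAAAAAAAAAAAAAAAAAAAAAAAAAAAAAAAAAAAAAAAAAAAAAAAAAAAAAAAAAAAAAAAAAAAAAAAAAAAAAAAAAAAAAAAAAAAAAAAAAAAAAAAAAAAAAAAAAAAAAAAAAAAAAAAAAAAAAAAAAAAAAAAAAAAAAAAAAAAAAAAAAAAAAAAAAAAAAeAAAAAAAAAAAAAAD//8AAAAAAAAAAAAH//4AAAAAAAAAAAAP//wAAAAAAAAAAAA///wAAAAAAAAAAAB///wAAAAAAAAAAAD///wAAAAAAAAAAAD///gAAAAAAAAAAAD///gAAAAAAAAAAAD///gAAAAAAAAAAAD///gAAAAAAAAAAAD///wAAAAAAAAAAAD///wAAAAAAAAAAAD///wAAAAAAAAAAAD///4AAAAAAAAAAAD///8AAAAAAAAAAAD///+AAAAAAAAAAAH///+AAAAAAAAAAAP///+AAAAAAAAAAB////+AAAAAAAAAAD////8AAAAAAAAAAH////gAAAAAAAAAAH////AAAAAAAAAAAP///+AAAAAAAAAAAP///4AAAAAAAAAAAP///gAAAAAAAAAAAP///AAAAAAAAAAAAP//+AAAAAAAAAAAAP//+AAAAAAAAAAAAP//8AAAAAAAAAAAAP//8AAAAAAAAAAAAP//4AAAAAAAAAAAAP4HgAAAAAAAAAAAAAAAAAAAAAAAAAAAAAAAAAAAAAAAAAAAAAAAAAAAAAAAAAAAAAAAAAAAAAAAAAAAAAAAAAAAAAAAAAAAAAAAAAAAAAAAAAAAAAAAAAAAAAAAAAAAAAAAAAAAAAAAAAAAAAAAAAAAAAAAAAAAAAAAAAAAAAAAAAAAAAAAAAAAAAAAAAAAAAAAAAAAAAAAAAAAAAAAAAAAAAAAAAAAAAAAAAAAAAAAAAAAAAAAAAAAAAAAAAAAAAAAAAAAAAAAAAAA="/>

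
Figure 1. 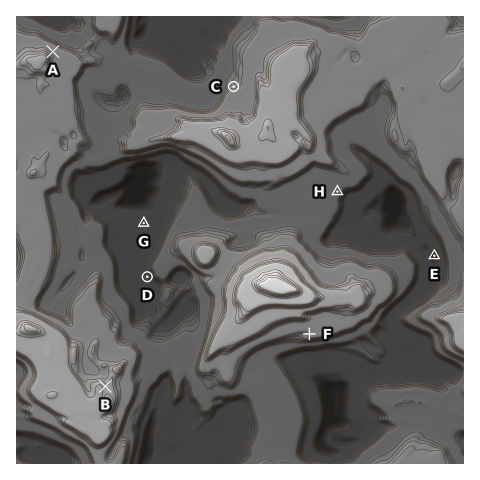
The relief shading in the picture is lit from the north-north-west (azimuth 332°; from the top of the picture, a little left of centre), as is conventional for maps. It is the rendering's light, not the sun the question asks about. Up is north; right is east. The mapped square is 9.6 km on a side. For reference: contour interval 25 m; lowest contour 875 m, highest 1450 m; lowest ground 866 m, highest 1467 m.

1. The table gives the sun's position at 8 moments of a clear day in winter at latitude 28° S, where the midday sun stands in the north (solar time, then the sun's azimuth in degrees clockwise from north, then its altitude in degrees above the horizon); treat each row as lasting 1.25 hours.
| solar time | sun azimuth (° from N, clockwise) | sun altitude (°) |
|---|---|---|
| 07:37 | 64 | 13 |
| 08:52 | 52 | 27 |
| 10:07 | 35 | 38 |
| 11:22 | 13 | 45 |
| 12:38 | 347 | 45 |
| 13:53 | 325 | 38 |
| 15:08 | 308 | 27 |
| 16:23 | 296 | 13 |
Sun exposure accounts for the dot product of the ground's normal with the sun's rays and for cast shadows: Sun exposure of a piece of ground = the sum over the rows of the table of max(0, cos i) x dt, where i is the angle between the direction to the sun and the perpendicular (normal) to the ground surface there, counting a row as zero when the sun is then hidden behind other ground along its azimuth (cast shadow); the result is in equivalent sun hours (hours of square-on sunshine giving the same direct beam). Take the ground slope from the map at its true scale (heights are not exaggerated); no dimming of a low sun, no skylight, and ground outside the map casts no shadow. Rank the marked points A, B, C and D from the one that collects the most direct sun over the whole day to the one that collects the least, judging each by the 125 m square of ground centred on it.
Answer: C > B ≈ A > D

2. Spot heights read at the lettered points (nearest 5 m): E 930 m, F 1155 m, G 965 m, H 1065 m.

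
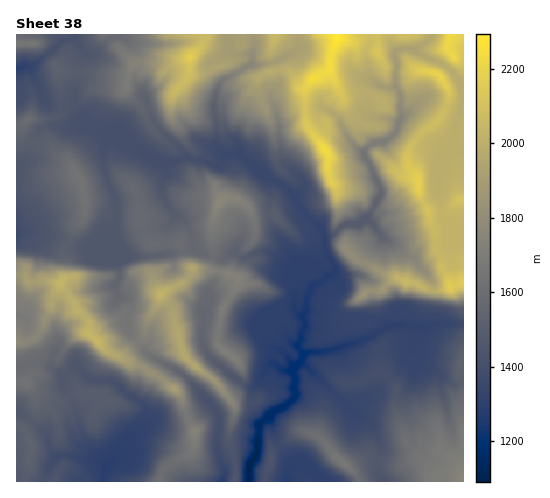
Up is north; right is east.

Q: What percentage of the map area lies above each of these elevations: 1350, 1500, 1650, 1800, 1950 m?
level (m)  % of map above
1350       87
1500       59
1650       37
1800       25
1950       14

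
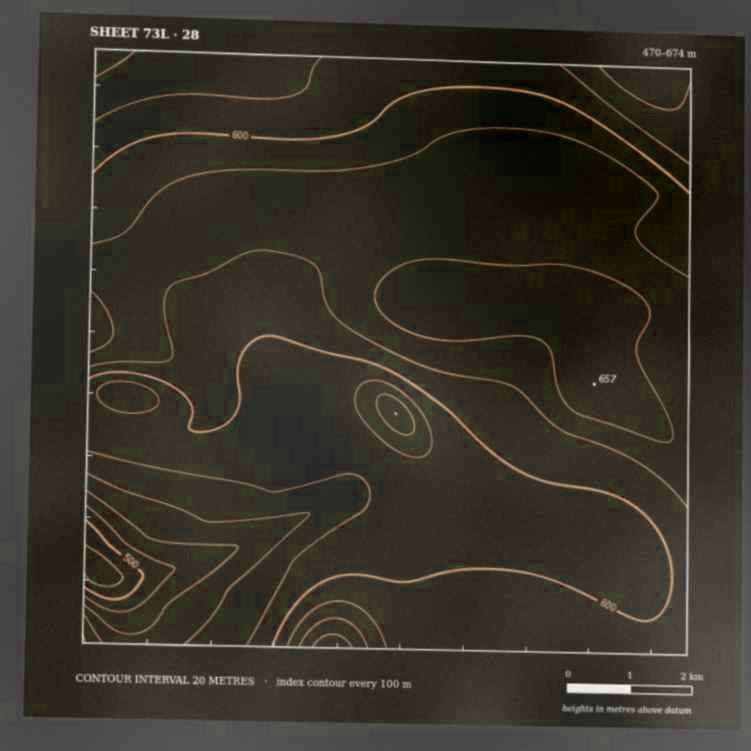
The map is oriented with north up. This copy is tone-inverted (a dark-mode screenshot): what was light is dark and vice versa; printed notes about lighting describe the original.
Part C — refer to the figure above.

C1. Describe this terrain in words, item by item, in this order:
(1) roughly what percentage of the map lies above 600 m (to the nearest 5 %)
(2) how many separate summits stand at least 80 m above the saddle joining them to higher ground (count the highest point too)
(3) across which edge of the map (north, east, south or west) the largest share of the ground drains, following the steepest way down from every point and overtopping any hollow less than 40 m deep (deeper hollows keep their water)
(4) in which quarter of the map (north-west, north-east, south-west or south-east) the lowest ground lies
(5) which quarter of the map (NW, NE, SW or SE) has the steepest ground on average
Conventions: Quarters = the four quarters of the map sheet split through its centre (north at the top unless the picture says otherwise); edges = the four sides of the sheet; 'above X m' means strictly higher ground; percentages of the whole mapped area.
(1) Ground above 600 m makes up about 55 % of the sheet.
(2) Counting only tops that stand 80 m proud, the map has 1 summit.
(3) Most of the ground drains across the western edge.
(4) The lowest point lies in the south-west quarter of the map.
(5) The south-west quarter is the steepest part of the map.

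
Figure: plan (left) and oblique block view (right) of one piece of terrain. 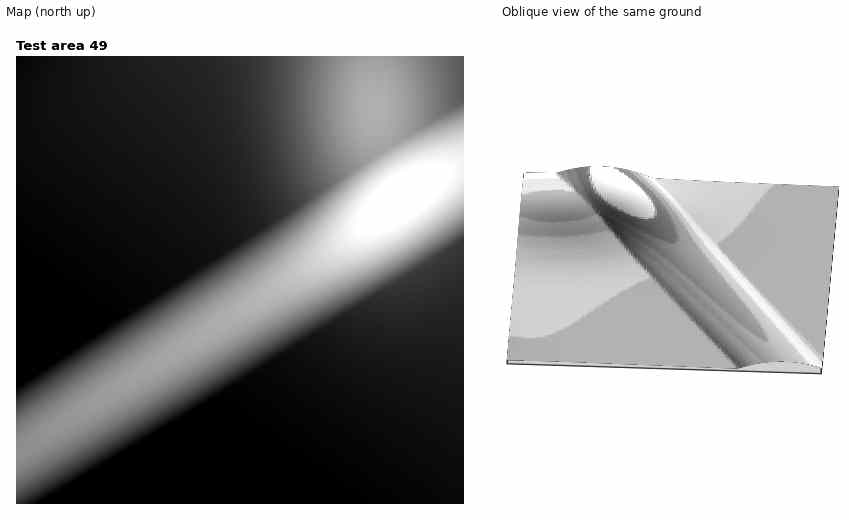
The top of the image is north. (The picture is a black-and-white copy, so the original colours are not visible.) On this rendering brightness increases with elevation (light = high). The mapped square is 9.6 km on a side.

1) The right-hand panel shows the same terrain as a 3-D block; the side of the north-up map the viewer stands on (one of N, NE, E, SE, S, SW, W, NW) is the W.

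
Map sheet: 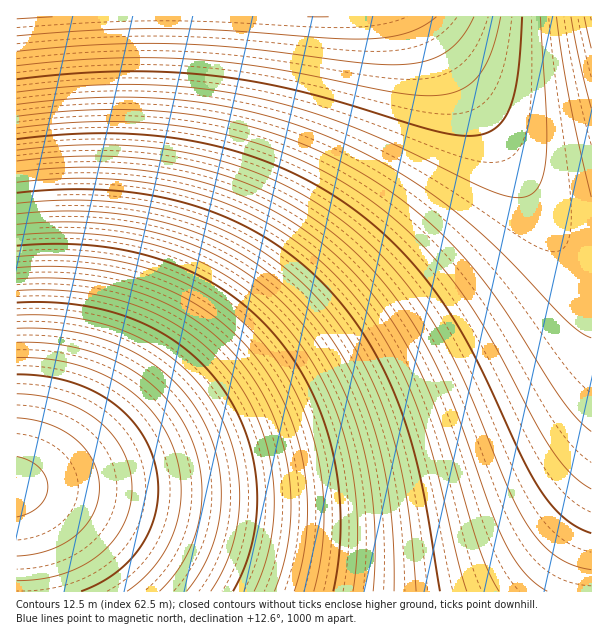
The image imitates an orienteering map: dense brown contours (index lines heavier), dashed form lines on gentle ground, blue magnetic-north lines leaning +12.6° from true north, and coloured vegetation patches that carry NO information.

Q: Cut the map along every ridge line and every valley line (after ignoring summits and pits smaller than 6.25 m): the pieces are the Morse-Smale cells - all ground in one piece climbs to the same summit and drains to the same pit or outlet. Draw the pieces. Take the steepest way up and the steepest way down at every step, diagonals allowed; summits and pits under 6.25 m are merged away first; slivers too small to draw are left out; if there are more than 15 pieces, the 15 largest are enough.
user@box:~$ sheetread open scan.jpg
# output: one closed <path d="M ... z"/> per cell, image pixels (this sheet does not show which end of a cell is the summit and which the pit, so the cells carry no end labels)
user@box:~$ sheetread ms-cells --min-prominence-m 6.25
<path d="M420 16l-404 1 1 575 575-1 0-325-8-1-11-5-13-12-78-135-56-92z"/><path d="M591 16l-170 1 61 96 76 130 11 15 15 7 8-1z"/>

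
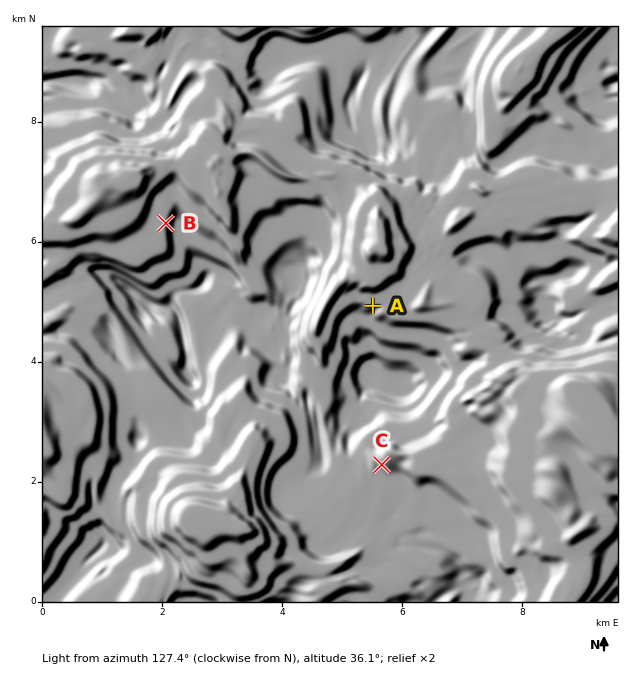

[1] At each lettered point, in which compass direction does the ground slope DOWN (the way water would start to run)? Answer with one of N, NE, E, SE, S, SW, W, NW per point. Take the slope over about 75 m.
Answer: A N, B W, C NE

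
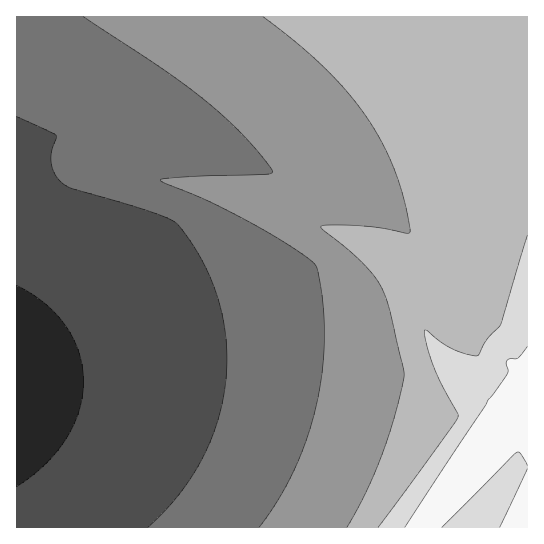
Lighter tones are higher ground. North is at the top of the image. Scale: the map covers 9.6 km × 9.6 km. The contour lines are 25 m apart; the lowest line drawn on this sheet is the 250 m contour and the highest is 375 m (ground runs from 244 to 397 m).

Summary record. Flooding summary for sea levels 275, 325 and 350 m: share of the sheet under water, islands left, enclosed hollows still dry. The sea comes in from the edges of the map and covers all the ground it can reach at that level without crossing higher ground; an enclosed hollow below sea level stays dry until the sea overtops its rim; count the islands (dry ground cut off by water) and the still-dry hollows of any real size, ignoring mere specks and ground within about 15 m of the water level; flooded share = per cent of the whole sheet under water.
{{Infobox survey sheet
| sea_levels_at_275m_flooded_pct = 25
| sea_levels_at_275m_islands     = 0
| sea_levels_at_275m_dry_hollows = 0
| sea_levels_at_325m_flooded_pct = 69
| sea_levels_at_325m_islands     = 0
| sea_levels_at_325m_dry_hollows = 0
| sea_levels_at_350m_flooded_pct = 92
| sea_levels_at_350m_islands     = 0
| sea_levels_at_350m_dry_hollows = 0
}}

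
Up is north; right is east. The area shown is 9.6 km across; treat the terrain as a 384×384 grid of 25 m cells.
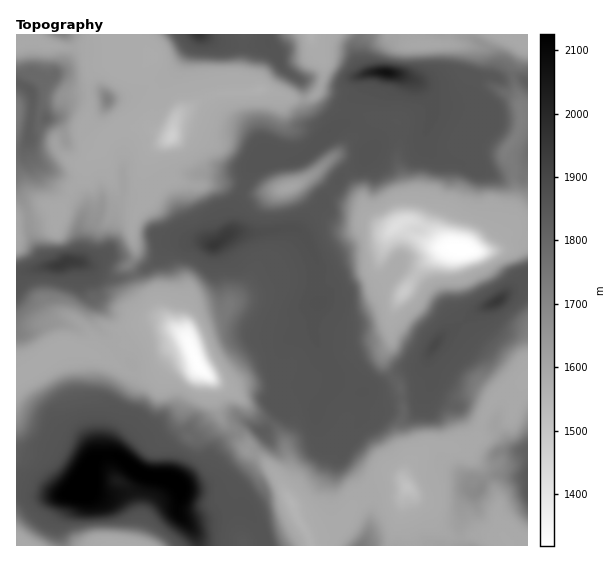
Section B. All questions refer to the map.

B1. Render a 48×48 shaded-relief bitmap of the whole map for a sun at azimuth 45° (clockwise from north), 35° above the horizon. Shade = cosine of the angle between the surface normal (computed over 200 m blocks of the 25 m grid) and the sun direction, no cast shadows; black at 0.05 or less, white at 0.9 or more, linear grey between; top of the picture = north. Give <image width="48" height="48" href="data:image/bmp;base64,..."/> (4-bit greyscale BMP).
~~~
<image width="48" height="48" href="data:image/bmp;base64,Qk32BAAAAAAAAHYAAAAoAAAAMAAAADAAAAABAAQAAAAAAIAEAAATCwAAEwsAABAAAAAAAAAAAAAAABEREQAiIiIAMzMzAERERABVVVUAZmZmAHd3dwCIiIgAmZmZAKqqqgC7u7sAzMzMAN3d3QDu7u4A////AFECdTMyIAAAO8qZm/7KmYi8yqmqmaqpmQAmZCEBEREBjcqZnP65mZmsyqmpmZmZlwNlMQASRUAG3sqZrf2omZmruqqZiJmZY1ZBEjRWdRFa3bqZvuyYmZmqqqqZiImoQXYjV4mpdDV6zLmaz+qId4maq7mJh3mWIZdnmZq6dmeK3bqs79mGVXmZq6eJd4qVM5mYiJqoaKu+/rq+/qdjNGiaqoeZiKqGVpmZd5qXne3v/Kvv62UxNoiamYmZmrmHZpmZdoqr//3dy73tk0YjeJmIiZmZmpiHZ6mZh4vf/rq8u87ZI4ZHmZmXd3iImZmYmJiZmKzv2qrMvN2kOJVomZmXdlVFZ4maqXeJmrzMqqzczdt3mXaJmZmZh2Q1ZomamWeJqqqqvN7t3cmrdXmZmZmZqYeId5uqmXiaqqqs7v7N3Lq3NpmZmZmZqoiZmrqpmomZq8zf/tu83cqER5mZmZmaqoiZq8qZmZqqvN3u26q+/nRjNpmZmZmbyomZqqmJmZmqvMzLqqvf6AIxN5mZmZm9yYmZmpiJmYmZqqqpmqzusQIiaZmZmZrOyYmZmZiZmXiZmZmZmrzugAE1iZmZmZrdyWiZqZmZiImZiJmZqr3rMBNXmZmZmZvN2GeaqZmZmaqZmYiJqry2ADV4mZmZmZrOyXeaqZmaqpmZl0R6qqljJEeImZmZmZvuyph4mZiImZmYYyaamZhmdUeIiZmZmaz+u6hnq6iJmKh1M2iYeIiIczd3iZmZma39u6h5vLqqupdUV4mYdlVWMEd3iZmZma78qpic3Kmrqqh2eImqp1REAniImZmZms/rqZq83MuYq7qZmqu7yWZ1R3iZmZmZms7bqrzu3KqZmXi8zMy96ViIdniZmZmZq97cus7tu6dXq2ndut3f5TiZiJmZmZmZrO7cy9y5hjAnmXrLms3etGqpmqqqqZmarN3Lu6mGMQJpmYq6iau7qJmaqqq7q7qqq8y6iHZTNFeZmYqpiaqqqqmKu6qqzcu6m8yohlRWeIiZiJmImaqqqZmruqqr3tuZm7qFd2eId2ZlZYd4mqqqmpmruoeKu6mHmahDVmZUMyI1ZneJuqqpqpmZmHVpl2RXeJdWZlMhMzV6mHisypmZqpmZmHZ5mGVWd4iJmGRWd4m9qInOuZmZqqq6mZh4mZmId2eZqYiZmZrLmJrMmqmZqqy5mZhmmquphmiZmZmZmZq5mYq5mqmZmquniZdnnMypmYmZmZmZmZmZqnmpqpmJmaqXiZh4vduZmZmZmZmZmZmau2i8y6h5mZqYiZmazdqamZmZmZmZmZmby1jNy5Z7qZmYiZqrzLmZh4mZmYiZmZmsymq6qpi8qZmZmZmaqXQ4hXiIdniamZq7l6uqq6rKqZmZmZmZhQBspWd1NYq6qqqqmMvM3LqpmZmXZVVVIAj/tlZ4vu3Lu8zMvMzd3KmZmZlhEiIhEo39p1e97+3d3u3M7ry7qqmZmZcANFZmeL7rl1jO/t3MzLvN7aqXeqqZmYQCVpqZmt/bmHnO66qqqZvdug=="/>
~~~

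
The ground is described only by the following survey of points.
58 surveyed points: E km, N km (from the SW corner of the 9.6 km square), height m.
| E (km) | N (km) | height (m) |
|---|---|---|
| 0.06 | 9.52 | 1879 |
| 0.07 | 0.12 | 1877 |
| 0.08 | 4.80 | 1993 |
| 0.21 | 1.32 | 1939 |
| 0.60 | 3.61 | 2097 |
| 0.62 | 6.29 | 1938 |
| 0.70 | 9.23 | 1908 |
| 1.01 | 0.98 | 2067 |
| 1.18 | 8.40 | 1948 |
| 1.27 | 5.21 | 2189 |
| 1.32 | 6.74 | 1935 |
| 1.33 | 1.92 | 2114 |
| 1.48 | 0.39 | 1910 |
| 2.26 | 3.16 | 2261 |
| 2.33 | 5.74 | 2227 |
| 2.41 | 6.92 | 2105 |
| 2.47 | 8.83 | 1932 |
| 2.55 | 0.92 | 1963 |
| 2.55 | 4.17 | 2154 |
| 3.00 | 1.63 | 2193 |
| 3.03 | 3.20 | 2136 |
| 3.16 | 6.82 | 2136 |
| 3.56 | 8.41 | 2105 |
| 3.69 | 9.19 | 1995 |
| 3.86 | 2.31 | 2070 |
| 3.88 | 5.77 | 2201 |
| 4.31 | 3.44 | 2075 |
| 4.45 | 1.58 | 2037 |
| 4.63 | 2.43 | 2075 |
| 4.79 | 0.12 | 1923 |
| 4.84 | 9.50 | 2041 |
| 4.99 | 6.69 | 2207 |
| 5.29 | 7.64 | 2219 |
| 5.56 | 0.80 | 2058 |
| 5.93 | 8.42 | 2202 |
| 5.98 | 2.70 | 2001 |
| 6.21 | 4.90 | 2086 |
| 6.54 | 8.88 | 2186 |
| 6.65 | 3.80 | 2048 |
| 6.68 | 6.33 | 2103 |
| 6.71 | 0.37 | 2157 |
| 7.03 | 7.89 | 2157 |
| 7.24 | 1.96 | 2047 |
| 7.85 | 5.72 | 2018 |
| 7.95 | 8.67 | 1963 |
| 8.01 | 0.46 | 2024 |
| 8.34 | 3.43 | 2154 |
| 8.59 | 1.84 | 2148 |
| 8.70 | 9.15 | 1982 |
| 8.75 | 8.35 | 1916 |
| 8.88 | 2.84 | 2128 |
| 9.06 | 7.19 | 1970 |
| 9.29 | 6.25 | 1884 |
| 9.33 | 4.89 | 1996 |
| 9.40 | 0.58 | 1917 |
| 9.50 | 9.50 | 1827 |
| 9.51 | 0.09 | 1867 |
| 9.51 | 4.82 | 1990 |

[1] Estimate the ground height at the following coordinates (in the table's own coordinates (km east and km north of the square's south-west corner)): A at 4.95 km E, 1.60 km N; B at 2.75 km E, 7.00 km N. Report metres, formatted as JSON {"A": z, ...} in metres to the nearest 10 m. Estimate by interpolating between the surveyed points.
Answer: {"A": 2010, "B": 2110}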